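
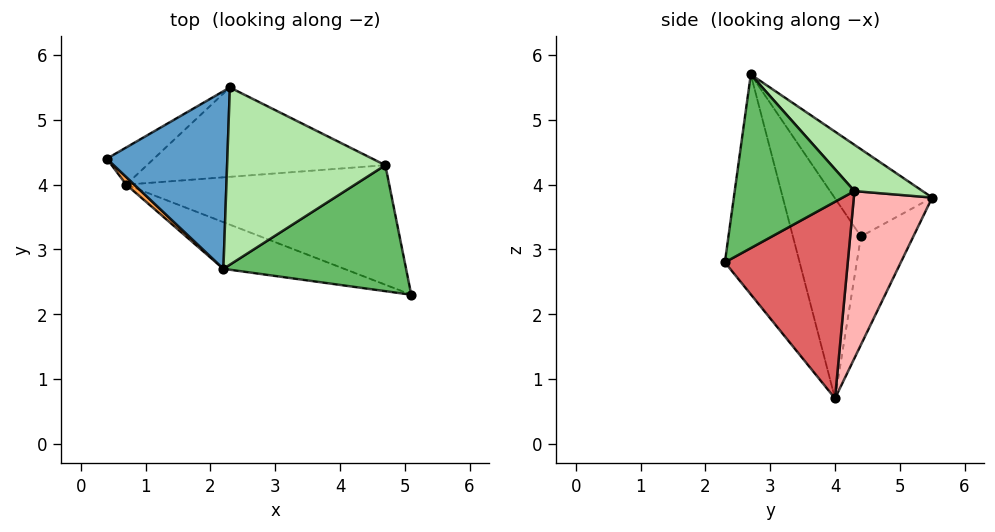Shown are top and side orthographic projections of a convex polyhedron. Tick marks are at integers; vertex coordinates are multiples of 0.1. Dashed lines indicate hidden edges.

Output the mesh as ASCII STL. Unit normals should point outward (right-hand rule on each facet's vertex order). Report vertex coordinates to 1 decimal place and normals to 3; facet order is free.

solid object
 facet normal -0.509 0.496 0.704
  outer loop
   vertex 2.2 2.7 5.7
   vertex 2.3 5.5 3.8
   vertex 0.4 4.4 3.2
  endloop
 endfacet
 facet normal -0.445 0.874 -0.193
  outer loop
   vertex 0.7 4.0 0.7
   vertex 0.4 4.4 3.2
   vertex 2.3 5.5 3.8
  endloop
 endfacet
 facet normal -0.707 -0.707 0.028
  outer loop
   vertex 0.7 4.0 0.7
   vertex 2.2 2.7 5.7
   vertex 0.4 4.4 3.2
  endloop
 endfacet
 facet normal -0.289 -0.944 -0.159
  outer loop
   vertex 0.7 4.0 0.7
   vertex 5.1 2.3 2.8
   vertex 2.2 2.7 5.7
  endloop
 endfacet
 facet normal 0.667 -0.252 0.701
  outer loop
   vertex 4.7 4.3 3.9
   vertex 2.2 2.7 5.7
   vertex 5.1 2.3 2.8
  endloop
 endfacet
 facet normal 0.236 0.540 0.808
  outer loop
   vertex 4.7 4.3 3.9
   vertex 2.3 5.5 3.8
   vertex 2.2 2.7 5.7
  endloop
 endfacet
 facet normal 0.522 0.489 -0.699
  outer loop
   vertex 4.7 4.3 3.9
   vertex 5.1 2.3 2.8
   vertex 0.7 4.0 0.7
  endloop
 endfacet
 facet normal 0.390 0.734 -0.556
  outer loop
   vertex 4.7 4.3 3.9
   vertex 0.7 4.0 0.7
   vertex 2.3 5.5 3.8
  endloop
 endfacet
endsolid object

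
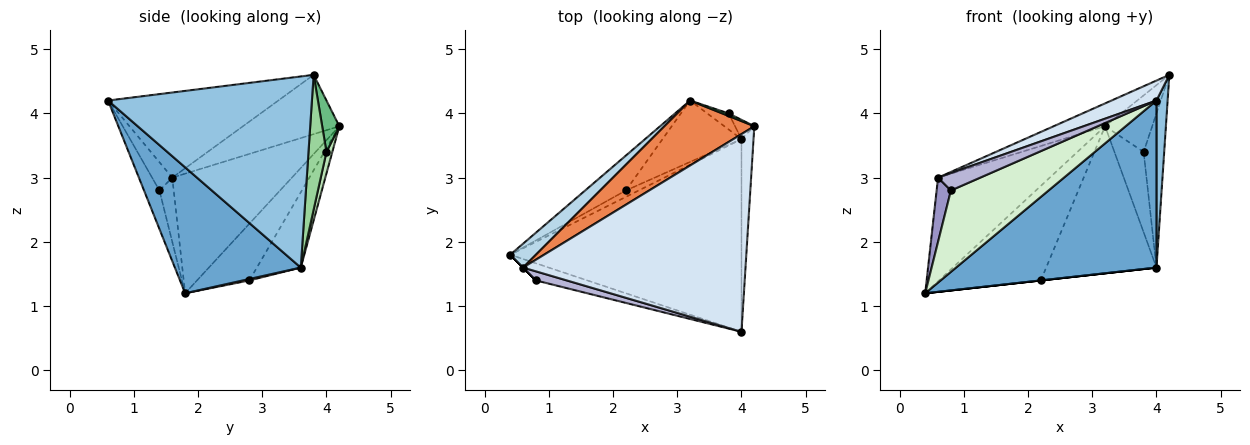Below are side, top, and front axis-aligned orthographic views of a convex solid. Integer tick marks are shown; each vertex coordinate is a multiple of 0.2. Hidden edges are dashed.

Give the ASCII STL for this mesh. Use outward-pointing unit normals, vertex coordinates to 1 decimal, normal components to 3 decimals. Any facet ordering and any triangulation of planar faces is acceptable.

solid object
 facet normal 0.380 -0.606 -0.699
  outer loop
   vertex 4.0 3.6 1.6
   vertex 4.0 0.6 4.2
   vertex 0.4 1.8 1.2
  endloop
 endfacet
 facet normal 0.997 -0.054 -0.063
  outer loop
   vertex 4.0 3.6 1.6
   vertex 4.2 3.8 4.6
   vertex 4.0 0.6 4.2
  endloop
 endfacet
 facet normal -0.722 0.674 0.155
  outer loop
   vertex 0.6 1.6 3.0
   vertex 3.2 4.2 3.8
   vertex 0.4 1.8 1.2
  endloop
 endfacet
 facet normal -0.356 -0.094 0.930
  outer loop
   vertex 0.6 1.6 3.0
   vertex 4.0 0.6 4.2
   vertex 4.2 3.8 4.6
  endloop
 endfacet
 facet normal -0.528 0.282 0.801
  outer loop
   vertex 0.6 1.6 3.0
   vertex 4.2 3.8 4.6
   vertex 3.2 4.2 3.8
  endloop
 endfacet
 facet normal -0.435 0.845 -0.312
  outer loop
   vertex 2.2 2.8 1.4
   vertex 0.4 1.8 1.2
   vertex 3.2 4.2 3.8
  endloop
 endfacet
 facet normal 0.110 0.000 -0.994
  outer loop
   vertex 2.2 2.8 1.4
   vertex 4.0 3.6 1.6
   vertex 0.4 1.8 1.2
  endloop
 endfacet
 facet normal -0.345 0.866 -0.362
  outer loop
   vertex 2.2 2.8 1.4
   vertex 3.2 4.2 3.8
   vertex 4.0 3.6 1.6
  endloop
 endfacet
 facet normal 0.341 0.939 0.043
  outer loop
   vertex 3.8 4.0 3.4
   vertex 3.2 4.2 3.8
   vertex 4.2 3.8 4.6
  endloop
 endfacet
 facet normal 0.656 0.749 -0.094
  outer loop
   vertex 3.8 4.0 3.4
   vertex 4.2 3.8 4.6
   vertex 4.0 3.6 1.6
  endloop
 endfacet
 facet normal 0.192 0.962 -0.192
  outer loop
   vertex 3.8 4.0 3.4
   vertex 4.0 3.6 1.6
   vertex 3.2 4.2 3.8
  endloop
 endfacet
 facet normal -0.153 -0.967 -0.204
  outer loop
   vertex 0.8 1.4 2.8
   vertex 0.4 1.8 1.2
   vertex 4.0 0.6 4.2
  endloop
 endfacet
 facet normal -0.707 -0.707 0.000
  outer loop
   vertex 0.8 1.4 2.8
   vertex 0.6 1.6 3.0
   vertex 0.4 1.8 1.2
  endloop
 endfacet
 facet normal -0.390 -0.816 0.426
  outer loop
   vertex 0.8 1.4 2.8
   vertex 4.0 0.6 4.2
   vertex 0.6 1.6 3.0
  endloop
 endfacet
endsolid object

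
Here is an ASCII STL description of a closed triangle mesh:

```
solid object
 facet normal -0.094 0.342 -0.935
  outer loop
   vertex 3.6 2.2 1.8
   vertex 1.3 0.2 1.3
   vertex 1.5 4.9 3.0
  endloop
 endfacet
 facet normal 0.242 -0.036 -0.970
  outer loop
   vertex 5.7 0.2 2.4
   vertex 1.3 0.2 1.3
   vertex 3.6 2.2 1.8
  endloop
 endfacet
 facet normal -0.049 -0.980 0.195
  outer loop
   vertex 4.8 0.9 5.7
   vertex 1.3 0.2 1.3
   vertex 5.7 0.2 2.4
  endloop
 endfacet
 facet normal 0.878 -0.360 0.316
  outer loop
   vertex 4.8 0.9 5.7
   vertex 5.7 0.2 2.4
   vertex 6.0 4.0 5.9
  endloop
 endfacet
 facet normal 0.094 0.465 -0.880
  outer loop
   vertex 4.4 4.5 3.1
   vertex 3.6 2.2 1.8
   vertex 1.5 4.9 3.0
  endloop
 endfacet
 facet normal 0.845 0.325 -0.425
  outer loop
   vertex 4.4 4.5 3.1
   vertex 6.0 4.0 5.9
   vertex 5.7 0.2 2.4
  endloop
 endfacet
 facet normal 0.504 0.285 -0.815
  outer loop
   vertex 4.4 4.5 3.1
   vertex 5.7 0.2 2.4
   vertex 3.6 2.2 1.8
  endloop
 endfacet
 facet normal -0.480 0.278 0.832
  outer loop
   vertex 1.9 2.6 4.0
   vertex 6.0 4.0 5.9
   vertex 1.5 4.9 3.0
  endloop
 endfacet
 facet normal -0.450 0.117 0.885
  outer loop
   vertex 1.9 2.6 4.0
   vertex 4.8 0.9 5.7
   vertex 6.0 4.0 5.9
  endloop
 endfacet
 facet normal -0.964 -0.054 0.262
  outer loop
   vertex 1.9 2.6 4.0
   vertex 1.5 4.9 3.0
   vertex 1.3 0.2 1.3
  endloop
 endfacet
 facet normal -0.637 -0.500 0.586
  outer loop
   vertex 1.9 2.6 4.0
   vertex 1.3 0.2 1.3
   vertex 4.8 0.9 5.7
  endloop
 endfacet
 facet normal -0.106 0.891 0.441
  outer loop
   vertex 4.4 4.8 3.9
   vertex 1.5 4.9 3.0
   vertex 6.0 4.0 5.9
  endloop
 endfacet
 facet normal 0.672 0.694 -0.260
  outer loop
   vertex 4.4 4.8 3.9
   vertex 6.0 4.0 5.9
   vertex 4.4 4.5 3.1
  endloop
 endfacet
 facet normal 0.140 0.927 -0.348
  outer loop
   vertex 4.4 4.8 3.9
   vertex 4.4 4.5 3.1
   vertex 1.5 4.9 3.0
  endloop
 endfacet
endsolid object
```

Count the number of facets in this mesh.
14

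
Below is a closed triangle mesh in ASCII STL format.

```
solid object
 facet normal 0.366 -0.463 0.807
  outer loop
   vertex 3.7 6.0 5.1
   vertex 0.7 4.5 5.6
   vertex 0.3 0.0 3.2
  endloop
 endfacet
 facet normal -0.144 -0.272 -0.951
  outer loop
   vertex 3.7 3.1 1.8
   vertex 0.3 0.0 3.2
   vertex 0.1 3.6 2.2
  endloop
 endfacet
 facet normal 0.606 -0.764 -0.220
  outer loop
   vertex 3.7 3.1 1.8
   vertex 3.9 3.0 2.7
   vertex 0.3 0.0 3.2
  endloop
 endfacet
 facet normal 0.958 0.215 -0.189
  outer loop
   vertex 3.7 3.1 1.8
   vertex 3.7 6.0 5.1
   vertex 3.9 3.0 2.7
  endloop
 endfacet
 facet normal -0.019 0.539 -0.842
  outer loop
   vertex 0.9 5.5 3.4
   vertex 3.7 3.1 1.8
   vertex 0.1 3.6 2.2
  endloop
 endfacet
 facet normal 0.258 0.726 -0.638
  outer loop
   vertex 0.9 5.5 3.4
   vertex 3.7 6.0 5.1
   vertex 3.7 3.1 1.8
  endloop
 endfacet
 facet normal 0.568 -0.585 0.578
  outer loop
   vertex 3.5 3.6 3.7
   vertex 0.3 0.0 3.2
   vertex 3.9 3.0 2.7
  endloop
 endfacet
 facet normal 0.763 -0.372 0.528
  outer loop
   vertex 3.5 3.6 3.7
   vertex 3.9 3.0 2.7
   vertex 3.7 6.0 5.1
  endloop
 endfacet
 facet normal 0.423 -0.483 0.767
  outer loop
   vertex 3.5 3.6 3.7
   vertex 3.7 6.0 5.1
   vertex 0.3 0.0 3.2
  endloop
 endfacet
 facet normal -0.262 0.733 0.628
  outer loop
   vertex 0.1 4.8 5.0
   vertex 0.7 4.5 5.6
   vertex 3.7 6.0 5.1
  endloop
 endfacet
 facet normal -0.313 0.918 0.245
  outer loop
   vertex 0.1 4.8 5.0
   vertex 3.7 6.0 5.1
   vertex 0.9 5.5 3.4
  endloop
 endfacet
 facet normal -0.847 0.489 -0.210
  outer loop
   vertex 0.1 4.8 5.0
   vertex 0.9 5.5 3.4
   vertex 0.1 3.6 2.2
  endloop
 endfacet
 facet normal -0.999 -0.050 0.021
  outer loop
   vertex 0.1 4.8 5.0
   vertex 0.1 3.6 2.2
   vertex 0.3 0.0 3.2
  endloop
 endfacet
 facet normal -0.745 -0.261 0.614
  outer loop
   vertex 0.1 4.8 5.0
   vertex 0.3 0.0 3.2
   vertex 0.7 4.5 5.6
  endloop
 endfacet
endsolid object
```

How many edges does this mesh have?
21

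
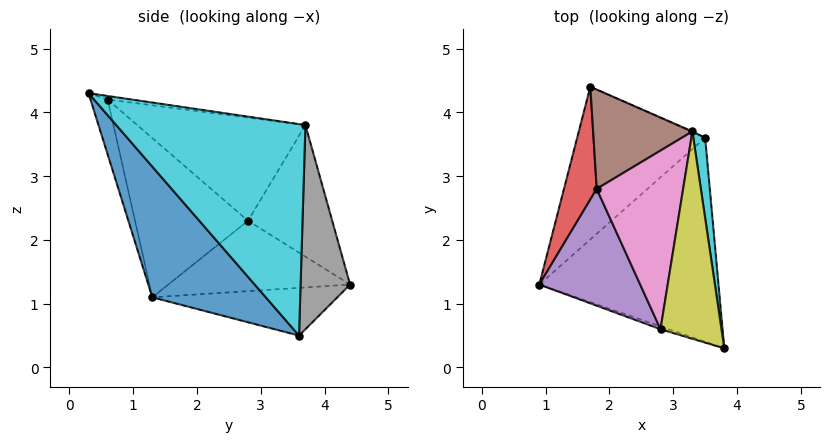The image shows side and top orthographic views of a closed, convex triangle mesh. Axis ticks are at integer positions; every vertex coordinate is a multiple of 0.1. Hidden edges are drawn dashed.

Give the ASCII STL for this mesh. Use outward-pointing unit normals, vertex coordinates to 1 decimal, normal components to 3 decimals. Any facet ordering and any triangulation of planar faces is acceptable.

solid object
 facet normal 0.443 -0.659 -0.608
  outer loop
   vertex 3.5 3.6 0.5
   vertex 3.8 0.3 4.3
   vertex 0.9 1.3 1.1
  endloop
 endfacet
 facet normal -0.346 0.149 -0.926
  outer loop
   vertex 3.5 3.6 0.5
   vertex 0.9 1.3 1.1
   vertex 1.7 4.4 1.3
  endloop
 endfacet
 facet normal -0.283 -0.958 -0.043
  outer loop
   vertex 2.8 0.6 4.2
   vertex 0.9 1.3 1.1
   vertex 3.8 0.3 4.3
  endloop
 endfacet
 facet normal -0.888 0.203 0.413
  outer loop
   vertex 1.8 2.8 2.3
   vertex 1.7 4.4 1.3
   vertex 0.9 1.3 1.1
  endloop
 endfacet
 facet normal -0.842 0.078 0.534
  outer loop
   vertex 1.8 2.8 2.3
   vertex 0.9 1.3 1.1
   vertex 2.8 0.6 4.2
  endloop
 endfacet
 facet normal -0.759 0.310 0.573
  outer loop
   vertex 3.3 3.7 3.8
   vertex 1.7 4.4 1.3
   vertex 1.8 2.8 2.3
  endloop
 endfacet
 facet normal -0.751 0.202 0.629
  outer loop
   vertex 3.3 3.7 3.8
   vertex 1.8 2.8 2.3
   vertex 2.8 0.6 4.2
  endloop
 endfacet
 facet normal 0.405 0.914 -0.003
  outer loop
   vertex 3.3 3.7 3.8
   vertex 3.5 3.6 0.5
   vertex 1.7 4.4 1.3
  endloop
 endfacet
 facet normal -0.058 0.137 0.989
  outer loop
   vertex 3.3 3.7 3.8
   vertex 2.8 0.6 4.2
   vertex 3.8 0.3 4.3
  endloop
 endfacet
 facet normal 0.987 0.153 0.055
  outer loop
   vertex 3.3 3.7 3.8
   vertex 3.8 0.3 4.3
   vertex 3.5 3.6 0.5
  endloop
 endfacet
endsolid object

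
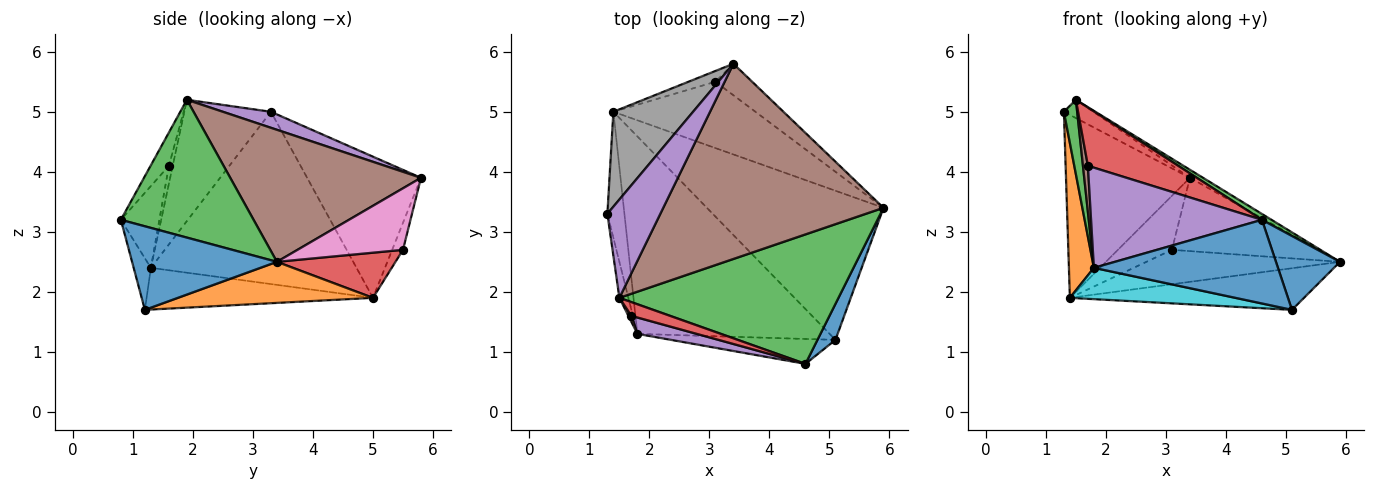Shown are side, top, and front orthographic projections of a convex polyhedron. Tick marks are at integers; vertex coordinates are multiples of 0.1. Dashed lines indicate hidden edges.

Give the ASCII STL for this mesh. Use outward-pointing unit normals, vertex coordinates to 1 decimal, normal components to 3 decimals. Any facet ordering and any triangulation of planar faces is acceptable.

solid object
 facet normal 0.897 -0.397 0.193
  outer loop
   vertex 5.1 1.2 1.7
   vertex 5.9 3.4 2.5
   vertex 4.6 0.8 3.2
  endloop
 endfacet
 facet normal 0.219 0.262 -0.940
  outer loop
   vertex 1.4 5.0 1.9
   vertex 5.9 3.4 2.5
   vertex 5.1 1.2 1.7
  endloop
 endfacet
 facet normal 0.532 -0.038 0.846
  outer loop
   vertex 1.5 1.9 5.2
   vertex 4.6 0.8 3.2
   vertex 5.9 3.4 2.5
  endloop
 endfacet
 facet normal 0.272 0.443 -0.854
  outer loop
   vertex 3.1 5.5 2.7
   vertex 5.9 3.4 2.5
   vertex 1.4 5.0 1.9
  endloop
 endfacet
 facet normal 0.285 0.175 0.942
  outer loop
   vertex 3.4 5.8 3.9
   vertex 1.3 3.3 5.0
   vertex 1.5 1.9 5.2
  endloop
 endfacet
 facet normal 0.514 0.035 0.857
  outer loop
   vertex 3.4 5.8 3.9
   vertex 1.5 1.9 5.2
   vertex 5.9 3.4 2.5
  endloop
 endfacet
 facet normal 0.551 0.766 -0.329
  outer loop
   vertex 3.4 5.8 3.9
   vertex 5.9 3.4 2.5
   vertex 3.1 5.5 2.7
  endloop
 endfacet
 facet normal -0.632 0.688 0.357
  outer loop
   vertex 3.4 5.8 3.9
   vertex 1.4 5.0 1.9
   vertex 1.3 3.3 5.0
  endloop
 endfacet
 facet normal -0.192 0.962 -0.192
  outer loop
   vertex 3.4 5.8 3.9
   vertex 3.1 5.5 2.7
   vertex 1.4 5.0 1.9
  endloop
 endfacet
 facet normal -0.209 -0.153 -0.966
  outer loop
   vertex 1.8 1.3 2.4
   vertex 1.4 5.0 1.9
   vertex 5.1 1.2 1.7
  endloop
 endfacet
 facet normal -0.089 -0.955 -0.284
  outer loop
   vertex 1.8 1.3 2.4
   vertex 5.1 1.2 1.7
   vertex 4.6 0.8 3.2
  endloop
 endfacet
 facet normal -0.988 -0.120 -0.098
  outer loop
   vertex 1.8 1.3 2.4
   vertex 1.3 3.3 5.0
   vertex 1.4 5.0 1.9
  endloop
 endfacet
 facet normal -0.986 -0.151 -0.073
  outer loop
   vertex 1.8 1.3 2.4
   vertex 1.5 1.9 5.2
   vertex 1.3 3.3 5.0
  endloop
 endfacet
 facet normal -0.194 -0.955 0.225
  outer loop
   vertex 1.7 1.6 4.1
   vertex 4.6 0.8 3.2
   vertex 1.5 1.9 5.2
  endloop
 endfacet
 facet normal -0.217 -0.963 0.157
  outer loop
   vertex 1.7 1.6 4.1
   vertex 1.8 1.3 2.4
   vertex 4.6 0.8 3.2
  endloop
 endfacet
 facet normal -0.613 -0.783 0.102
  outer loop
   vertex 1.7 1.6 4.1
   vertex 1.5 1.9 5.2
   vertex 1.8 1.3 2.4
  endloop
 endfacet
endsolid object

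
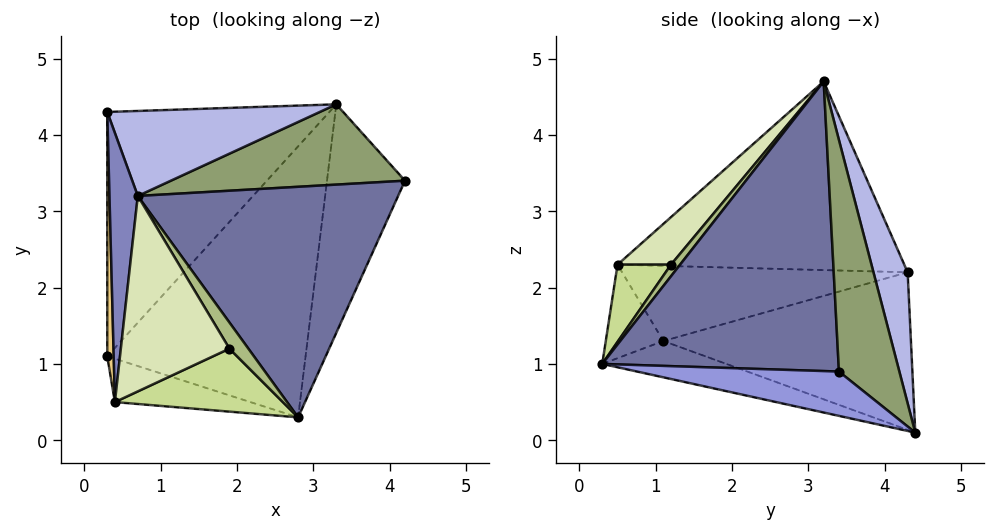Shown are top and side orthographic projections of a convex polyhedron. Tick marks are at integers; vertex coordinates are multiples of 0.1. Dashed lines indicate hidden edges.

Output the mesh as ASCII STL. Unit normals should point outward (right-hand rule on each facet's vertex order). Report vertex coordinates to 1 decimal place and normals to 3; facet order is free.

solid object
 facet normal 0.710 -0.300 0.638
  outer loop
   vertex 0.7 3.2 4.7
   vertex 2.8 0.3 1.0
   vertex 4.2 3.4 0.9
  endloop
 endfacet
 facet normal -0.989 -0.022 0.148
  outer loop
   vertex 0.4 0.5 2.3
   vertex 0.7 3.2 4.7
   vertex 0.3 4.3 2.2
  endloop
 endfacet
 facet normal 0.479 -0.244 -0.843
  outer loop
   vertex 3.3 4.4 0.1
   vertex 4.2 3.4 0.9
   vertex 2.8 0.3 1.0
  endloop
 endfacet
 facet normal 0.223 0.905 0.362
  outer loop
   vertex 3.3 4.4 0.1
   vertex 0.3 4.3 2.2
   vertex 0.7 3.2 4.7
  endloop
 endfacet
 facet normal 0.450 0.769 0.455
  outer loop
   vertex 3.3 4.4 0.1
   vertex 0.7 3.2 4.7
   vertex 4.2 3.4 0.9
  endloop
 endfacet
 facet normal 0.425 -0.580 0.695
  outer loop
   vertex 1.9 1.2 2.3
   vertex 2.8 0.3 1.0
   vertex 0.7 3.2 4.7
  endloop
 endfacet
 facet normal 0.311 -0.667 0.677
  outer loop
   vertex 1.9 1.2 2.3
   vertex 0.4 0.5 2.3
   vertex 2.8 0.3 1.0
  endloop
 endfacet
 facet normal 0.304 -0.652 0.695
  outer loop
   vertex 1.9 1.2 2.3
   vertex 0.7 3.2 4.7
   vertex 0.4 0.5 2.3
  endloop
 endfacet
 facet normal -0.320 -0.826 -0.464
  outer loop
   vertex 0.3 1.1 1.3
   vertex 2.8 0.3 1.0
   vertex 0.4 0.5 2.3
  endloop
 endfacet
 facet normal -0.177 -0.190 -0.966
  outer loop
   vertex 0.3 1.1 1.3
   vertex 3.3 4.4 0.1
   vertex 2.8 0.3 1.0
  endloop
 endfacet
 facet normal -0.996 -0.024 0.085
  outer loop
   vertex 0.3 1.1 1.3
   vertex 0.4 0.5 2.3
   vertex 0.3 4.3 2.2
  endloop
 endfacet
 facet normal -0.564 0.224 -0.795
  outer loop
   vertex 0.3 1.1 1.3
   vertex 0.3 4.3 2.2
   vertex 3.3 4.4 0.1
  endloop
 endfacet
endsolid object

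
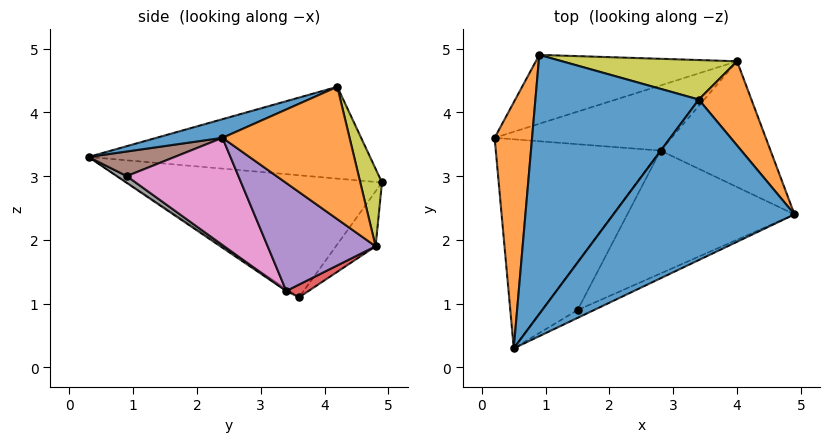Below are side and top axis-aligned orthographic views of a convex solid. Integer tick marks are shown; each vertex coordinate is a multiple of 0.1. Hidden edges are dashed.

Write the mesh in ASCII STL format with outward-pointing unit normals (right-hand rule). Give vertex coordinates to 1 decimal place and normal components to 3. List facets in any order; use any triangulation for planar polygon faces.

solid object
 facet normal 0.096 -0.336 0.937
  outer loop
   vertex 3.4 4.2 4.4
   vertex 0.5 0.3 3.3
   vertex 4.9 2.4 3.6
  endloop
 endfacet
 facet normal 0.793 0.521 0.315
  outer loop
   vertex 4.0 4.8 1.9
   vertex 3.4 4.2 4.4
   vertex 4.9 2.4 3.6
  endloop
 endfacet
 facet normal -0.011 -0.555 -0.832
  outer loop
   vertex 2.8 3.4 1.2
   vertex 0.5 0.3 3.3
   vertex 0.2 3.6 1.1
  endloop
 endfacet
 facet normal 0.066 0.400 -0.914
  outer loop
   vertex 2.8 3.4 1.2
   vertex 0.2 3.6 1.1
   vertex 4.0 4.8 1.9
  endloop
 endfacet
 facet normal 0.680 -0.236 -0.694
  outer loop
   vertex 2.8 3.4 1.2
   vertex 4.0 4.8 1.9
   vertex 4.9 2.4 3.6
  endloop
 endfacet
 facet normal 0.429 -0.857 -0.286
  outer loop
   vertex 1.5 0.9 3.0
   vertex 4.9 2.4 3.6
   vertex 0.5 0.3 3.3
  endloop
 endfacet
 facet normal 0.404 -0.663 -0.630
  outer loop
   vertex 1.5 0.9 3.0
   vertex 2.8 3.4 1.2
   vertex 4.9 2.4 3.6
  endloop
 endfacet
 facet normal 0.147 -0.627 -0.765
  outer loop
   vertex 1.5 0.9 3.0
   vertex 0.5 0.3 3.3
   vertex 2.8 3.4 1.2
  endloop
 endfacet
 facet normal 0.114 0.959 0.258
  outer loop
   vertex 0.9 4.9 2.9
   vertex 3.4 4.2 4.4
   vertex 4.0 4.8 1.9
  endloop
 endfacet
 facet normal -0.148 0.828 -0.541
  outer loop
   vertex 0.9 4.9 2.9
   vertex 4.0 4.8 1.9
   vertex 0.2 3.6 1.1
  endloop
 endfacet
 facet normal -0.487 0.118 0.866
  outer loop
   vertex 0.9 4.9 2.9
   vertex 0.5 0.3 3.3
   vertex 3.4 4.2 4.4
  endloop
 endfacet
 facet normal -0.950 0.108 0.292
  outer loop
   vertex 0.9 4.9 2.9
   vertex 0.2 3.6 1.1
   vertex 0.5 0.3 3.3
  endloop
 endfacet
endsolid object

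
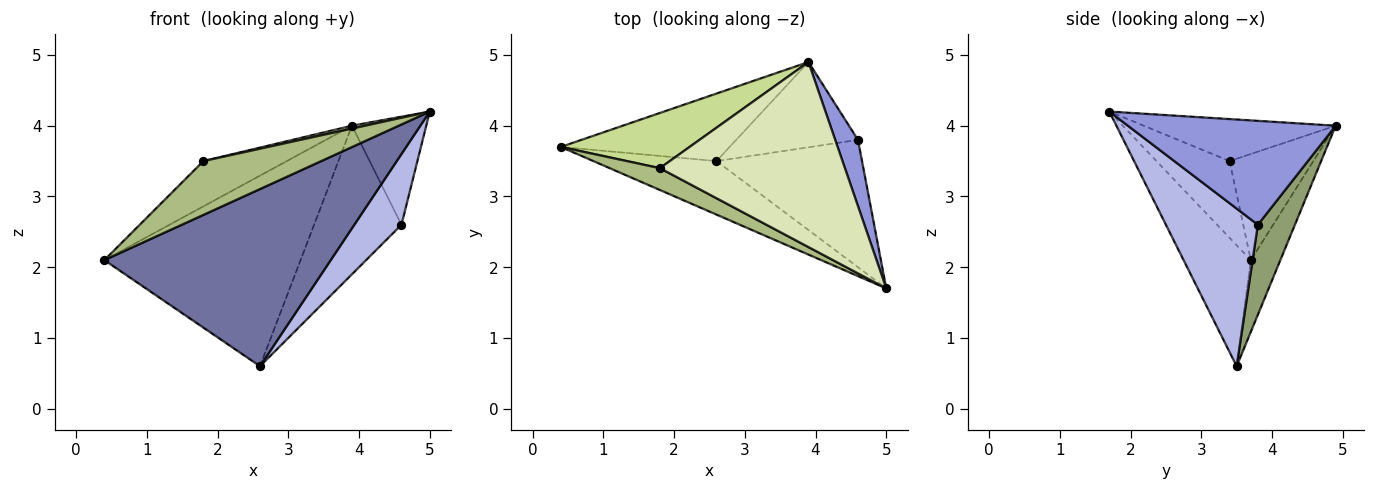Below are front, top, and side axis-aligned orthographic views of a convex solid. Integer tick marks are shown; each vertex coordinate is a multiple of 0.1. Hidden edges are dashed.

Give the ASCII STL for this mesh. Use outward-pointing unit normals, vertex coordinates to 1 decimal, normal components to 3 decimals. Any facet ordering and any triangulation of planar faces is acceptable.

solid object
 facet normal -0.273 -0.921 -0.278
  outer loop
   vertex 2.6 3.5 0.6
   vertex 5.0 1.7 4.2
   vertex 0.4 3.7 2.1
  endloop
 endfacet
 facet normal -0.141 0.933 -0.331
  outer loop
   vertex 2.6 3.5 0.6
   vertex 0.4 3.7 2.1
   vertex 3.9 4.9 4.0
  endloop
 endfacet
 facet normal 0.922 0.330 0.202
  outer loop
   vertex 4.6 3.8 2.6
   vertex 3.9 4.9 4.0
   vertex 5.0 1.7 4.2
  endloop
 endfacet
 facet normal 0.688 -0.353 -0.635
  outer loop
   vertex 4.6 3.8 2.6
   vertex 5.0 1.7 4.2
   vertex 2.6 3.5 0.6
  endloop
 endfacet
 facet normal 0.345 0.814 -0.467
  outer loop
   vertex 4.6 3.8 2.6
   vertex 2.6 3.5 0.6
   vertex 3.9 4.9 4.0
  endloop
 endfacet
 facet normal -0.498 -0.803 0.326
  outer loop
   vertex 1.8 3.4 3.5
   vertex 0.4 3.7 2.1
   vertex 5.0 1.7 4.2
  endloop
 endfacet
 facet normal -0.537 0.535 0.652
  outer loop
   vertex 1.8 3.4 3.5
   vertex 3.9 4.9 4.0
   vertex 0.4 3.7 2.1
  endloop
 endfacet
 facet normal -0.221 -0.015 0.975
  outer loop
   vertex 1.8 3.4 3.5
   vertex 5.0 1.7 4.2
   vertex 3.9 4.9 4.0
  endloop
 endfacet
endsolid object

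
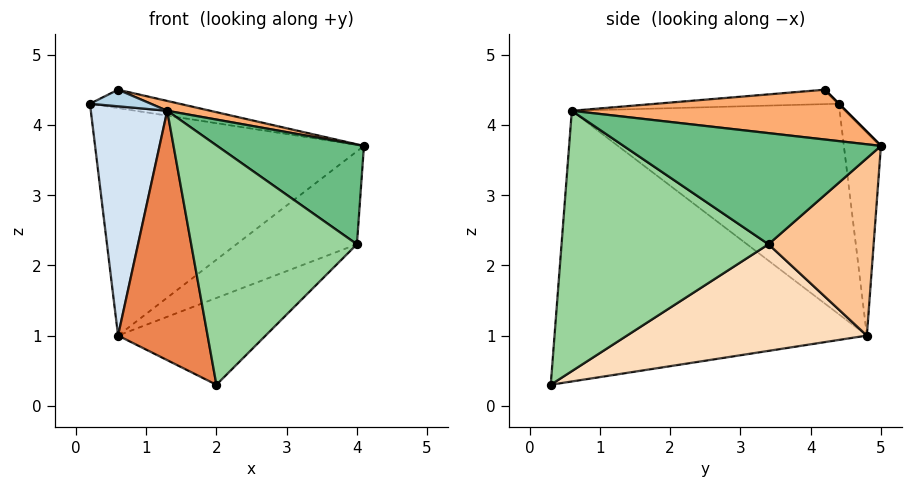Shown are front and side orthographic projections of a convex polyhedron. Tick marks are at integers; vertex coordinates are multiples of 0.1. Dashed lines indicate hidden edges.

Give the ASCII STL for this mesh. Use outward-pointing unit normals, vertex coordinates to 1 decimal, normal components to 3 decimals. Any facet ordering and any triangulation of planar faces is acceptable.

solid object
 facet normal 0.000 0.707 0.707
  outer loop
   vertex 0.6 4.2 4.5
   vertex 4.1 5.0 3.7
   vertex 0.2 4.4 4.3
  endloop
 endfacet
 facet normal -0.136 0.985 0.103
  outer loop
   vertex 0.6 4.8 1.0
   vertex 0.2 4.4 4.3
   vertex 4.1 5.0 3.7
  endloop
 endfacet
 facet normal -0.507 -0.169 0.845
  outer loop
   vertex 1.3 0.6 4.2
   vertex 0.6 4.2 4.5
   vertex 0.2 4.4 4.3
  endloop
 endfacet
 facet normal -0.951 -0.271 -0.148
  outer loop
   vertex 1.3 0.6 4.2
   vertex 0.2 4.4 4.3
   vertex 0.6 4.8 1.0
  endloop
 endfacet
 facet normal -0.950 -0.272 -0.150
  outer loop
   vertex 1.3 0.6 4.2
   vertex 0.6 4.8 1.0
   vertex 2.0 0.3 0.3
  endloop
 endfacet
 facet normal 0.231 -0.036 0.972
  outer loop
   vertex 1.3 0.6 4.2
   vertex 4.1 5.0 3.7
   vertex 0.6 4.2 4.5
  endloop
 endfacet
 facet normal 0.487 0.558 -0.672
  outer loop
   vertex 4.0 3.4 2.3
   vertex 0.6 4.8 1.0
   vertex 4.1 5.0 3.7
  endloop
 endfacet
 facet normal 0.439 0.270 -0.857
  outer loop
   vertex 4.0 3.4 2.3
   vertex 2.0 0.3 0.3
   vertex 0.6 4.8 1.0
  endloop
 endfacet
 facet normal 0.776 -0.442 0.450
  outer loop
   vertex 4.0 3.4 2.3
   vertex 4.1 5.0 3.7
   vertex 1.3 0.6 4.2
  endloop
 endfacet
 facet normal 0.767 -0.614 0.185
  outer loop
   vertex 4.0 3.4 2.3
   vertex 1.3 0.6 4.2
   vertex 2.0 0.3 0.3
  endloop
 endfacet
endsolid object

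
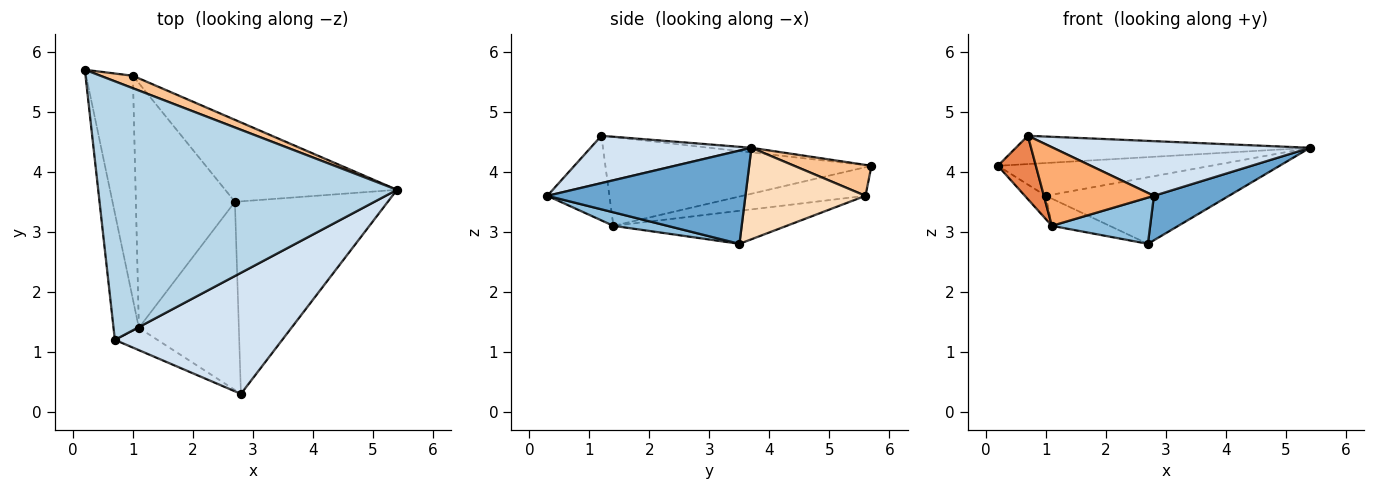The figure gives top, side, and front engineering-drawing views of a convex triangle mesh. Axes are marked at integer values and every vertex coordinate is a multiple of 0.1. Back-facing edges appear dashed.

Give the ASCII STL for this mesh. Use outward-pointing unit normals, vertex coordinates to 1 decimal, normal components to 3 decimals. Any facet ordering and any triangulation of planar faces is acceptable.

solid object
 facet normal 0.511 -0.193 -0.838
  outer loop
   vertex 2.7 3.5 2.8
   vertex 5.4 3.7 4.4
   vertex 2.8 0.3 3.6
  endloop
 endfacet
 facet normal 0.130 -0.237 -0.963
  outer loop
   vertex 1.1 1.4 3.1
   vertex 2.7 3.5 2.8
   vertex 2.8 0.3 3.6
  endloop
 endfacet
 facet normal -0.016 0.109 0.994
  outer loop
   vertex 0.7 1.2 4.6
   vertex 5.4 3.7 4.4
   vertex 0.2 5.7 4.1
  endloop
 endfacet
 facet normal 0.250 -0.398 0.883
  outer loop
   vertex 0.7 1.2 4.6
   vertex 2.8 0.3 3.6
   vertex 5.4 3.7 4.4
  endloop
 endfacet
 facet normal -0.953 -0.136 -0.272
  outer loop
   vertex 0.7 1.2 4.6
   vertex 0.2 5.7 4.1
   vertex 1.1 1.4 3.1
  endloop
 endfacet
 facet normal -0.477 -0.846 -0.240
  outer loop
   vertex 0.7 1.2 4.6
   vertex 1.1 1.4 3.1
   vertex 2.8 0.3 3.6
  endloop
 endfacet
 facet normal 0.321 0.885 0.337
  outer loop
   vertex 1.0 5.6 3.6
   vertex 0.2 5.7 4.1
   vertex 5.4 3.7 4.4
  endloop
 endfacet
 facet normal 0.382 0.583 -0.717
  outer loop
   vertex 1.0 5.6 3.6
   vertex 5.4 3.7 4.4
   vertex 2.7 3.5 2.8
  endloop
 endfacet
 facet normal -0.520 0.089 -0.850
  outer loop
   vertex 1.0 5.6 3.6
   vertex 1.1 1.4 3.1
   vertex 0.2 5.7 4.1
  endloop
 endfacet
 facet normal -0.314 0.105 -0.943
  outer loop
   vertex 1.0 5.6 3.6
   vertex 2.7 3.5 2.8
   vertex 1.1 1.4 3.1
  endloop
 endfacet
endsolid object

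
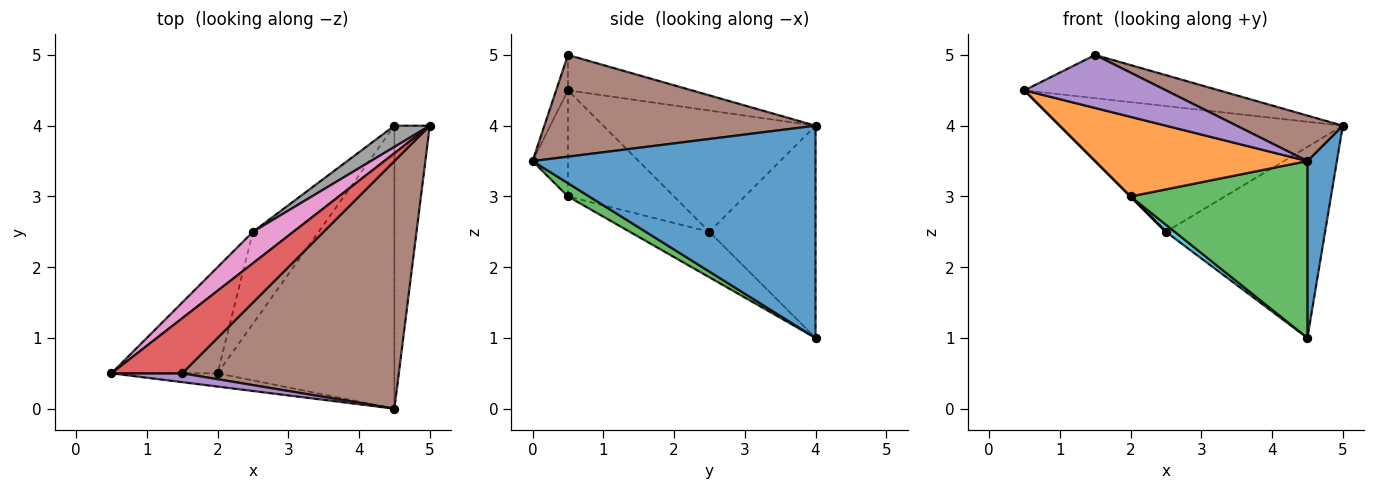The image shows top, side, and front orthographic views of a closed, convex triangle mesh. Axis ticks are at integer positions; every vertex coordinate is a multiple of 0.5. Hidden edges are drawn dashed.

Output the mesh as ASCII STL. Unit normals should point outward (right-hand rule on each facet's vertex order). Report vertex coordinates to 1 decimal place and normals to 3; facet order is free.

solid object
 facet normal 0.981 -0.102 -0.164
  outer loop
   vertex 4.5 4.0 1.0
   vertex 5.0 4.0 4.0
   vertex 4.5 0.0 3.5
  endloop
 endfacet
 facet normal -0.162 -0.973 -0.162
  outer loop
   vertex 2.0 0.5 3.0
   vertex 4.5 0.0 3.5
   vertex 0.5 0.5 4.5
  endloop
 endfacet
 facet normal 0.063 -0.529 -0.846
  outer loop
   vertex 2.0 0.5 3.0
   vertex 4.5 4.0 1.0
   vertex 4.5 0.0 3.5
  endloop
 endfacet
 facet normal -0.366 0.575 0.732
  outer loop
   vertex 1.5 0.5 5.0
   vertex 5.0 4.0 4.0
   vertex 0.5 0.5 4.5
  endloop
 endfacet
 facet normal -0.082 -0.983 0.164
  outer loop
   vertex 1.5 0.5 5.0
   vertex 0.5 0.5 4.5
   vertex 4.5 0.0 3.5
  endloop
 endfacet
 facet normal 0.419 -0.164 0.893
  outer loop
   vertex 1.5 0.5 5.0
   vertex 4.5 0.0 3.5
   vertex 5.0 4.0 4.0
  endloop
 endfacet
 facet normal -0.588 0.784 0.196
  outer loop
   vertex 2.5 2.5 2.5
   vertex 0.5 0.5 4.5
   vertex 5.0 4.0 4.0
  endloop
 endfacet
 facet normal -0.552 0.829 0.092
  outer loop
   vertex 2.5 2.5 2.5
   vertex 5.0 4.0 4.0
   vertex 4.5 4.0 1.0
  endloop
 endfacet
 facet normal -0.707 0.000 -0.707
  outer loop
   vertex 2.5 2.5 2.5
   vertex 2.0 0.5 3.0
   vertex 0.5 0.5 4.5
  endloop
 endfacet
 facet normal -0.568 -0.063 -0.821
  outer loop
   vertex 2.5 2.5 2.5
   vertex 4.5 4.0 1.0
   vertex 2.0 0.5 3.0
  endloop
 endfacet
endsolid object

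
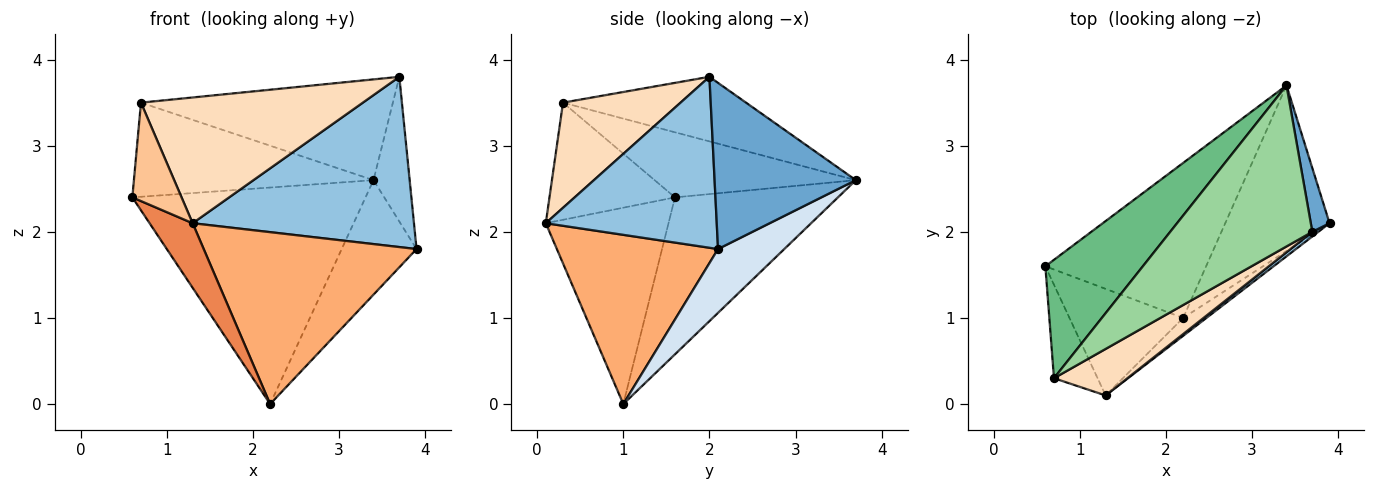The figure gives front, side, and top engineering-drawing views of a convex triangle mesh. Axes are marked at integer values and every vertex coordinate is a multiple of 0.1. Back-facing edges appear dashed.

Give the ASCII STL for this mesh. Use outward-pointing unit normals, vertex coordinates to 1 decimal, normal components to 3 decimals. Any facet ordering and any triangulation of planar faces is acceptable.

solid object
 facet normal 0.963 0.247 0.109
  outer loop
   vertex 3.7 2.0 3.8
   vertex 3.9 2.1 1.8
   vertex 3.4 3.7 2.6
  endloop
 endfacet
 facet normal 0.611 -0.791 0.022
  outer loop
   vertex 1.3 0.1 2.1
   vertex 3.9 2.1 1.8
   vertex 3.7 2.0 3.8
  endloop
 endfacet
 facet normal -0.494 0.707 -0.506
  outer loop
   vertex 2.2 1.0 0.0
   vertex 0.6 1.6 2.4
   vertex 3.4 3.7 2.6
  endloop
 endfacet
 facet normal 0.449 0.508 -0.735
  outer loop
   vertex 2.2 1.0 0.0
   vertex 3.4 3.7 2.6
   vertex 3.9 2.1 1.8
  endloop
 endfacet
 facet normal -0.828 -0.291 -0.479
  outer loop
   vertex 2.2 1.0 0.0
   vertex 1.3 0.1 2.1
   vertex 0.6 1.6 2.4
  endloop
 endfacet
 facet normal 0.602 -0.794 -0.083
  outer loop
   vertex 2.2 1.0 0.0
   vertex 3.9 2.1 1.8
   vertex 1.3 0.1 2.1
  endloop
 endfacet
 facet normal -0.880 -0.345 -0.328
  outer loop
   vertex 0.7 0.3 3.5
   vertex 0.6 1.6 2.4
   vertex 1.3 0.1 2.1
  endloop
 endfacet
 facet normal 0.445 -0.840 0.311
  outer loop
   vertex 0.7 0.3 3.5
   vertex 1.3 0.1 2.1
   vertex 3.7 2.0 3.8
  endloop
 endfacet
 facet normal -0.463 0.551 0.694
  outer loop
   vertex 0.7 0.3 3.5
   vertex 3.4 3.7 2.6
   vertex 0.6 1.6 2.4
  endloop
 endfacet
 facet normal -0.360 0.495 0.791
  outer loop
   vertex 0.7 0.3 3.5
   vertex 3.7 2.0 3.8
   vertex 3.4 3.7 2.6
  endloop
 endfacet
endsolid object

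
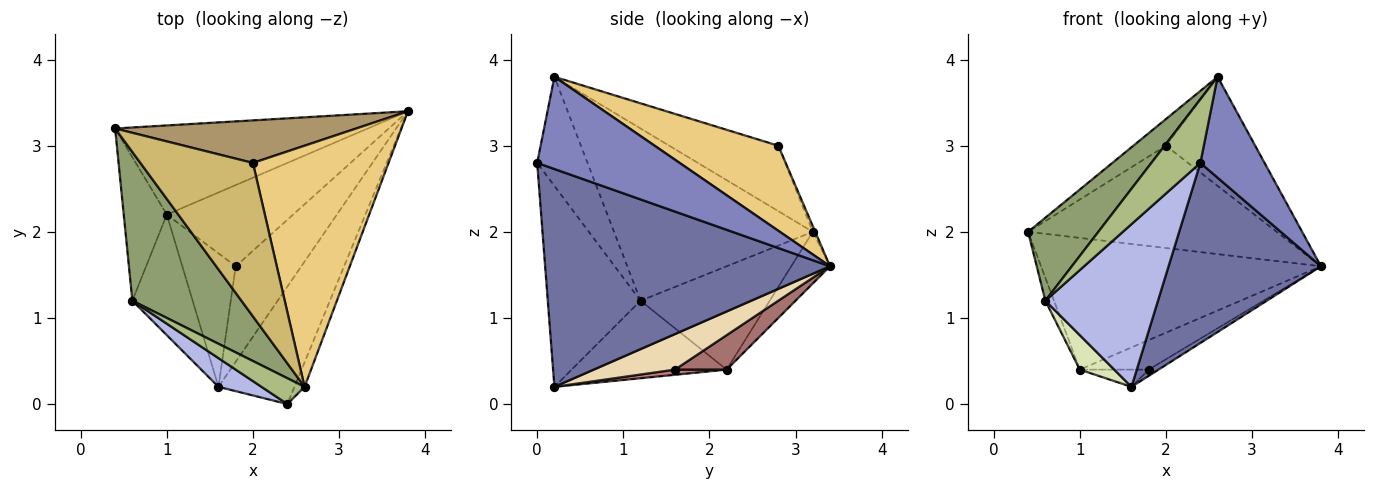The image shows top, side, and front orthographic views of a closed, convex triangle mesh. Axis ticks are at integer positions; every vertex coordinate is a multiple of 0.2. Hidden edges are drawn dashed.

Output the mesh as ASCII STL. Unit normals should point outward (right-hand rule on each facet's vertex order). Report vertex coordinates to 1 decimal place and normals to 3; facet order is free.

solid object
 facet normal 0.843 -0.451 -0.294
  outer loop
   vertex 1.6 0.2 0.2
   vertex 3.8 3.4 1.6
   vertex 2.4 0.0 2.8
  endloop
 endfacet
 facet normal 0.907 -0.409 -0.100
  outer loop
   vertex 2.6 0.2 3.8
   vertex 2.4 0.0 2.8
   vertex 3.8 3.4 1.6
  endloop
 endfacet
 facet normal -0.114 0.823 -0.557
  outer loop
   vertex 1.0 2.2 0.4
   vertex 0.4 3.2 2.0
   vertex 3.8 3.4 1.6
  endloop
 endfacet
 facet normal -0.630 -0.765 0.135
  outer loop
   vertex 0.6 1.2 1.2
   vertex 1.6 0.2 0.2
   vertex 2.4 0.0 2.8
  endloop
 endfacet
 facet normal -0.810 -0.286 0.513
  outer loop
   vertex 0.6 1.2 1.2
   vertex 2.6 0.2 3.8
   vertex 0.4 3.2 2.0
  endloop
 endfacet
 facet normal -0.689 -0.671 0.272
  outer loop
   vertex 0.6 1.2 1.2
   vertex 2.4 0.0 2.8
   vertex 2.6 0.2 3.8
  endloop
 endfacet
 facet normal -0.921 0.061 -0.384
  outer loop
   vertex 0.6 1.2 1.2
   vertex 0.4 3.2 2.0
   vertex 1.0 2.2 0.4
  endloop
 endfacet
 facet normal -0.777 -0.173 -0.605
  outer loop
   vertex 0.6 1.2 1.2
   vertex 1.0 2.2 0.4
   vertex 1.6 0.2 0.2
  endloop
 endfacet
 facet normal -0.009 0.923 0.384
  outer loop
   vertex 2.0 2.8 3.0
   vertex 3.8 3.4 1.6
   vertex 0.4 3.2 2.0
  endloop
 endfacet
 facet normal -0.497 0.148 0.855
  outer loop
   vertex 2.0 2.8 3.0
   vertex 0.4 3.2 2.0
   vertex 2.6 0.2 3.8
  endloop
 endfacet
 facet normal 0.496 0.358 0.791
  outer loop
   vertex 2.0 2.8 3.0
   vertex 2.6 0.2 3.8
   vertex 3.8 3.4 1.6
  endloop
 endfacet
 facet normal 0.475 0.058 -0.878
  outer loop
   vertex 1.8 1.6 0.4
   vertex 3.8 3.4 1.6
   vertex 1.6 0.2 0.2
  endloop
 endfacet
 facet normal 0.248 0.331 -0.910
  outer loop
   vertex 1.8 1.6 0.4
   vertex 1.0 2.2 0.4
   vertex 3.8 3.4 1.6
  endloop
 endfacet
 facet normal 0.096 0.127 -0.987
  outer loop
   vertex 1.8 1.6 0.4
   vertex 1.6 0.2 0.2
   vertex 1.0 2.2 0.4
  endloop
 endfacet
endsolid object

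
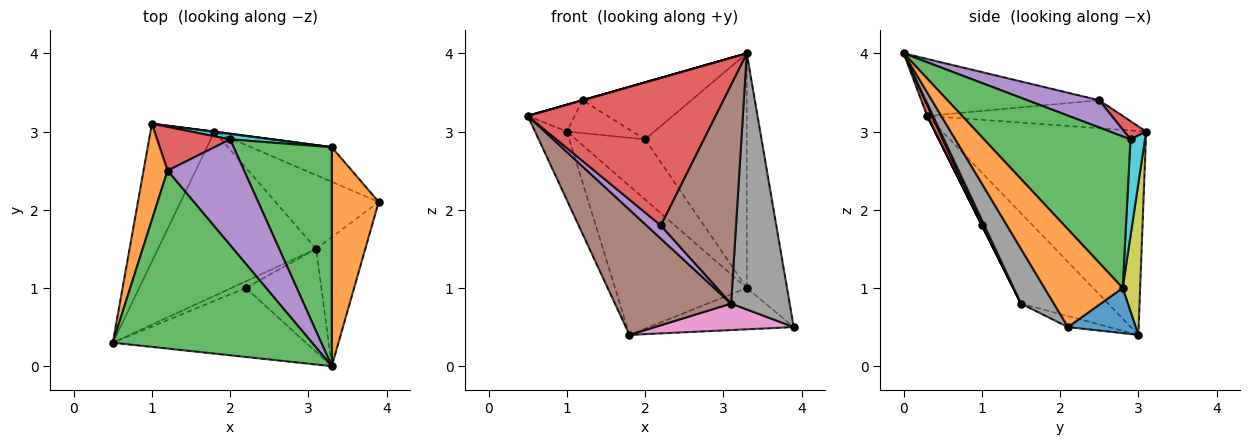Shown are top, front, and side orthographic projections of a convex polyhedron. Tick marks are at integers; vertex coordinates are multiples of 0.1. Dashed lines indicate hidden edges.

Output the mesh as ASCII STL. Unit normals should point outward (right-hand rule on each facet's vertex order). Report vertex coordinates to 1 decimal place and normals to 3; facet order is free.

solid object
 facet normal -0.944 0.147 -0.296
  outer loop
   vertex 1.8 3.0 0.4
   vertex 0.5 0.3 3.2
   vertex 1.0 3.1 3.0
  endloop
 endfacet
 facet normal -0.746 0.179 0.642
  outer loop
   vertex 1.2 2.5 3.4
   vertex 1.0 3.1 3.0
   vertex 0.5 0.3 3.2
  endloop
 endfacet
 facet normal -0.275 0.000 0.962
  outer loop
   vertex 1.2 2.5 3.4
   vertex 0.5 0.3 3.2
   vertex 3.3 0.0 4.0
  endloop
 endfacet
 facet normal 0.196 0.588 0.784
  outer loop
   vertex 2.0 2.9 2.9
   vertex 1.0 3.1 3.0
   vertex 1.2 2.5 3.4
  endloop
 endfacet
 facet normal 0.299 0.453 0.840
  outer loop
   vertex 2.0 2.9 2.9
   vertex 1.2 2.5 3.4
   vertex 3.3 0.0 4.0
  endloop
 endfacet
 facet normal -0.414 -0.552 -0.724
  outer loop
   vertex 3.1 1.5 0.8
   vertex 0.5 0.3 3.2
   vertex 1.8 3.0 0.4
  endloop
 endfacet
 facet normal -0.099 -0.336 -0.937
  outer loop
   vertex 3.1 1.5 0.8
   vertex 1.8 3.0 0.4
   vertex 3.9 2.1 0.5
  endloop
 endfacet
 facet normal 0.448 -0.798 -0.402
  outer loop
   vertex 3.1 1.5 0.8
   vertex 3.9 2.1 0.5
   vertex 3.3 0.0 4.0
  endloop
 endfacet
 facet normal 0.131 0.991 0.002
  outer loop
   vertex 3.3 2.8 1.0
   vertex 1.8 3.0 0.4
   vertex 1.0 3.1 3.0
  endloop
 endfacet
 facet normal 0.204 0.975 0.088
  outer loop
   vertex 3.3 2.8 1.0
   vertex 1.0 3.1 3.0
   vertex 2.0 2.9 2.9
  endloop
 endfacet
 facet normal 0.338 0.721 -0.604
  outer loop
   vertex 3.3 2.8 1.0
   vertex 3.9 2.1 0.5
   vertex 1.8 3.0 0.4
  endloop
 endfacet
 facet normal 0.818 0.421 0.393
  outer loop
   vertex 3.3 2.8 1.0
   vertex 3.3 0.0 4.0
   vertex 3.9 2.1 0.5
  endloop
 endfacet
 facet normal 0.725 0.503 0.470
  outer loop
   vertex 3.3 2.8 1.0
   vertex 2.0 2.9 2.9
   vertex 3.3 0.0 4.0
  endloop
 endfacet
 facet normal 0.024 -0.906 -0.424
  outer loop
   vertex 2.2 1.0 1.8
   vertex 3.3 0.0 4.0
   vertex 0.5 0.3 3.2
  endloop
 endfacet
 facet normal 0.000 -0.894 -0.447
  outer loop
   vertex 2.2 1.0 1.8
   vertex 0.5 0.3 3.2
   vertex 3.1 1.5 0.8
  endloop
 endfacet
 facet normal 0.029 -0.904 -0.426
  outer loop
   vertex 2.2 1.0 1.8
   vertex 3.1 1.5 0.8
   vertex 3.3 0.0 4.0
  endloop
 endfacet
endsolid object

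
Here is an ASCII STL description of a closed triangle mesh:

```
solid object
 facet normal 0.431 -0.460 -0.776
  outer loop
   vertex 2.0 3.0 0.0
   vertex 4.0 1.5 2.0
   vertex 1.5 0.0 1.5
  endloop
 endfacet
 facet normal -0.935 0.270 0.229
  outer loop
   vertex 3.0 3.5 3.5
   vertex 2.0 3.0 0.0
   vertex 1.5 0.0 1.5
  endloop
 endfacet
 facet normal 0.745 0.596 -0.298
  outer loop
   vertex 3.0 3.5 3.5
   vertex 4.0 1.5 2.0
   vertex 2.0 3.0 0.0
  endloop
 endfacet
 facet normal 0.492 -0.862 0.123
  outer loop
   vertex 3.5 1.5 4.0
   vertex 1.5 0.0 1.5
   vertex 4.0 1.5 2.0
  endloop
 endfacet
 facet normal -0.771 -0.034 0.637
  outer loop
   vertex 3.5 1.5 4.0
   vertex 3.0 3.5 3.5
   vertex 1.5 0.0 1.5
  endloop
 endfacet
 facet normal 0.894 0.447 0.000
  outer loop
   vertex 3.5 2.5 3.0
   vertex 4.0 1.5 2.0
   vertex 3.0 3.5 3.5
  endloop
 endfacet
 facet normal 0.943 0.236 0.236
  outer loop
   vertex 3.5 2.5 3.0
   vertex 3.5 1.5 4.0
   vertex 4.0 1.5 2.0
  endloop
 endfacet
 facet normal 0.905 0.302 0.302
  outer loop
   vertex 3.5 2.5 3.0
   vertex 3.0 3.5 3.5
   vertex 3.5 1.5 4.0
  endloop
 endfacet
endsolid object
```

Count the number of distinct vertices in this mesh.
6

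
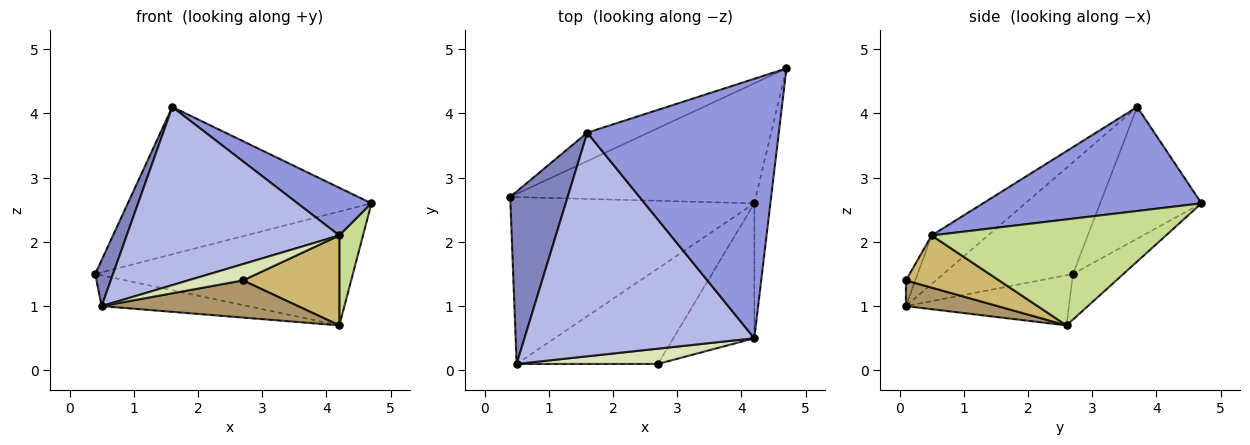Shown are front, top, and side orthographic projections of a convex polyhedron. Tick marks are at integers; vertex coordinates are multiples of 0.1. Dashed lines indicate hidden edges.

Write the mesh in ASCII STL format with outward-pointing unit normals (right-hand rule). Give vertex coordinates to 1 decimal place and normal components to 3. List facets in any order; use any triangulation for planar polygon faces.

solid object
 facet normal -0.378 0.909 -0.175
  outer loop
   vertex 1.6 3.7 4.1
   vertex 4.7 4.7 2.6
   vertex 0.4 2.7 1.5
  endloop
 endfacet
 facet normal -0.883 -0.121 0.454
  outer loop
   vertex 1.6 3.7 4.1
   vertex 0.4 2.7 1.5
   vertex 0.5 0.1 1.0
  endloop
 endfacet
 facet normal 0.471 -0.159 0.868
  outer loop
   vertex 4.2 0.5 2.1
   vertex 4.7 4.7 2.6
   vertex 1.6 3.7 4.1
  endloop
 endfacet
 facet normal -0.163 -0.615 0.772
  outer loop
   vertex 4.2 0.5 2.1
   vertex 1.6 3.7 4.1
   vertex 0.5 0.1 1.0
  endloop
 endfacet
 facet normal -0.133 0.682 -0.719
  outer loop
   vertex 4.2 2.6 0.7
   vertex 0.4 2.7 1.5
   vertex 4.7 4.7 2.6
  endloop
 endfacet
 facet normal -0.198 0.178 -0.964
  outer loop
   vertex 4.2 2.6 0.7
   vertex 0.5 0.1 1.0
   vertex 0.4 2.7 1.5
  endloop
 endfacet
 facet normal 0.984 -0.099 -0.149
  outer loop
   vertex 4.2 2.6 0.7
   vertex 4.7 4.7 2.6
   vertex 4.2 0.5 2.1
  endloop
 endfacet
 facet normal -0.123 -0.724 0.678
  outer loop
   vertex 2.7 0.1 1.4
   vertex 4.2 0.5 2.1
   vertex 0.5 0.1 1.0
  endloop
 endfacet
 facet normal 0.167 -0.358 -0.919
  outer loop
   vertex 2.7 0.1 1.4
   vertex 0.5 0.1 1.0
   vertex 4.2 2.6 0.7
  endloop
 endfacet
 facet normal 0.473 -0.489 -0.733
  outer loop
   vertex 2.7 0.1 1.4
   vertex 4.2 2.6 0.7
   vertex 4.2 0.5 2.1
  endloop
 endfacet
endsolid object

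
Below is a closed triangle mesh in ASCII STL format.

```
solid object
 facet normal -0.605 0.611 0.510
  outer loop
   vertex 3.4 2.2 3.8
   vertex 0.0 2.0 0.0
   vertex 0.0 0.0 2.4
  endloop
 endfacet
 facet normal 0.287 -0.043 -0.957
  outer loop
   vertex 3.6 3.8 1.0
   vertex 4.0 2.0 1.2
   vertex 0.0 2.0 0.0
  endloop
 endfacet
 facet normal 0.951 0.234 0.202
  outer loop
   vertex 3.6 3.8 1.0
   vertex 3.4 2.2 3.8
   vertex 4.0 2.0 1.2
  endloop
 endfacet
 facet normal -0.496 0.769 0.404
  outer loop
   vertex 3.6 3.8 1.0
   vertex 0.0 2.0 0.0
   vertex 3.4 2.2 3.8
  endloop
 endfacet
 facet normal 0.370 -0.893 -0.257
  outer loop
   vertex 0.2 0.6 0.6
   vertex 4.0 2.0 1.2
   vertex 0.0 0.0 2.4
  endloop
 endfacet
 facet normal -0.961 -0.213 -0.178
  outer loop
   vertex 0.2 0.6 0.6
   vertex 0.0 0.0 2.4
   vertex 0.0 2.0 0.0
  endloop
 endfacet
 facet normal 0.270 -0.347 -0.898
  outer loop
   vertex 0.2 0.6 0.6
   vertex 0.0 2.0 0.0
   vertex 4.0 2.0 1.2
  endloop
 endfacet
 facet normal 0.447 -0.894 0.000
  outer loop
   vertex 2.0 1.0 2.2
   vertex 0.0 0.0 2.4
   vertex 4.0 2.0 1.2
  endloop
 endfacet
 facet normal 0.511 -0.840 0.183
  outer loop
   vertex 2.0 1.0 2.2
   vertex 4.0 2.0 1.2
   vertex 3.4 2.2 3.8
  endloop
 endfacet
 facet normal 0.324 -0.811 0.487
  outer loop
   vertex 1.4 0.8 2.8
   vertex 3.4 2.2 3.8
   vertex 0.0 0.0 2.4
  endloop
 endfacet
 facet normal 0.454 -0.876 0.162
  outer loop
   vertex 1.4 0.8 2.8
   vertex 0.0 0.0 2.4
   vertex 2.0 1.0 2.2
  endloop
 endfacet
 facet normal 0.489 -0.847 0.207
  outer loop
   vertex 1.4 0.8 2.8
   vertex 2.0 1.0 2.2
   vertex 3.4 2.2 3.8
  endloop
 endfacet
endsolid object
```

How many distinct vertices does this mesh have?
8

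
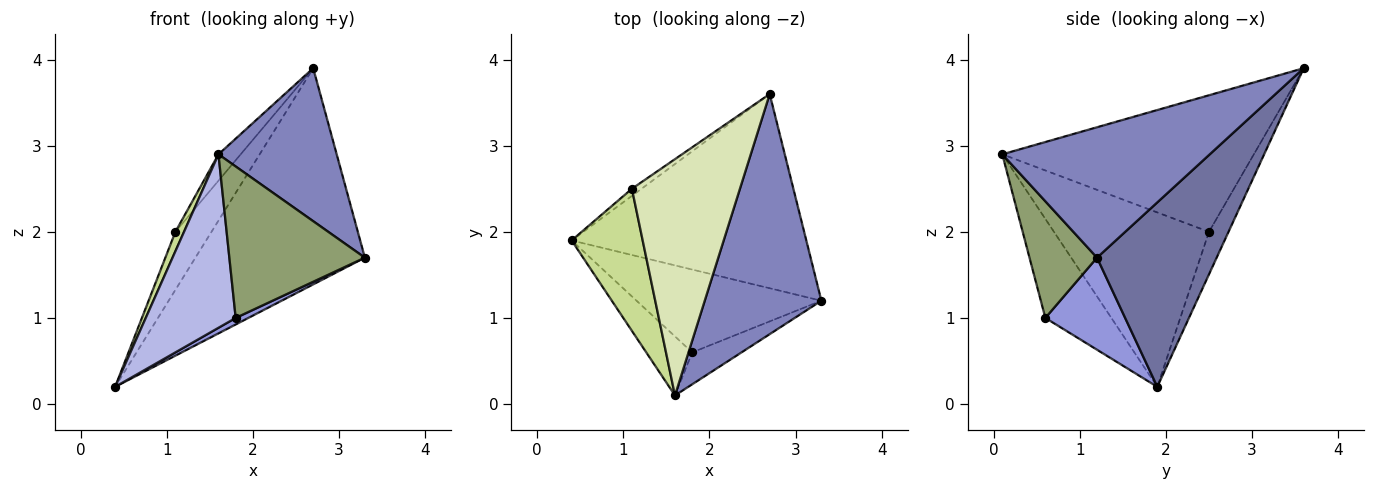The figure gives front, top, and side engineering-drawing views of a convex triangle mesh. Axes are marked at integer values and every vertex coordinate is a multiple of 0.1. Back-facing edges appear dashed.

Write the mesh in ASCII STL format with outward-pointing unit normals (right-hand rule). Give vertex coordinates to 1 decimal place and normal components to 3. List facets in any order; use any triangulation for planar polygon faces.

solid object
 facet normal 0.465 0.659 -0.592
  outer loop
   vertex 2.7 3.6 3.9
   vertex 3.3 1.2 1.7
   vertex 0.4 1.9 0.2
  endloop
 endfacet
 facet normal 0.686 -0.391 0.614
  outer loop
   vertex 1.6 0.1 2.9
   vertex 3.3 1.2 1.7
   vertex 2.7 3.6 3.9
  endloop
 endfacet
 facet normal 0.445 -0.070 -0.893
  outer loop
   vertex 1.8 0.6 1.0
   vertex 0.4 1.9 0.2
   vertex 3.3 1.2 1.7
  endloop
 endfacet
 facet normal -0.571 -0.777 -0.265
  outer loop
   vertex 1.8 0.6 1.0
   vertex 1.6 0.1 2.9
   vertex 0.4 1.9 0.2
  endloop
 endfacet
 facet normal 0.438 -0.880 -0.185
  outer loop
   vertex 1.8 0.6 1.0
   vertex 3.3 1.2 1.7
   vertex 1.6 0.1 2.9
  endloop
 endfacet
 facet normal -0.474 0.874 -0.107
  outer loop
   vertex 1.1 2.5 2.0
   vertex 2.7 3.6 3.9
   vertex 0.4 1.9 0.2
  endloop
 endfacet
 facet normal -0.925 -0.051 0.377
  outer loop
   vertex 1.1 2.5 2.0
   vertex 0.4 1.9 0.2
   vertex 1.6 0.1 2.9
  endloop
 endfacet
 facet normal -0.782 0.069 0.619
  outer loop
   vertex 1.1 2.5 2.0
   vertex 1.6 0.1 2.9
   vertex 2.7 3.6 3.9
  endloop
 endfacet
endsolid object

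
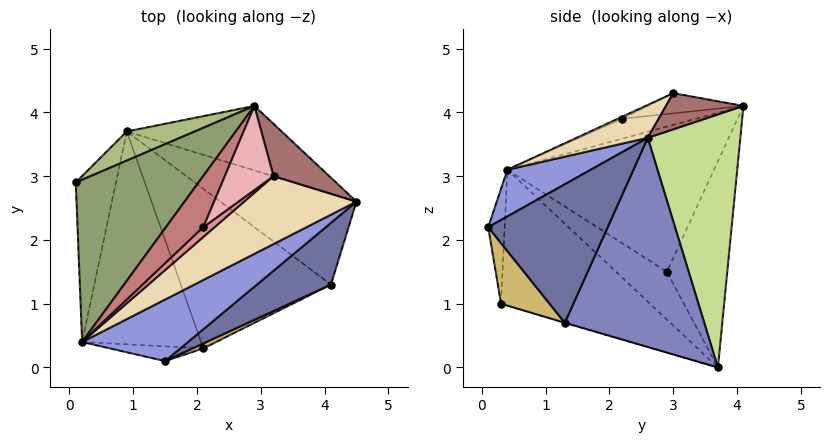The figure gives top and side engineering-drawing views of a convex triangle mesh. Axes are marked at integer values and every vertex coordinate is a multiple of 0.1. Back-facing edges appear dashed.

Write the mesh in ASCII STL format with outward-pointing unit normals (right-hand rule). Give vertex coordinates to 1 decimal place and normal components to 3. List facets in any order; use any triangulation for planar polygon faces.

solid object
 facet normal 0.532 -0.798 0.284
  outer loop
   vertex 4.1 1.3 0.7
   vertex 4.5 2.6 3.6
   vertex 1.5 0.1 2.2
  endloop
 endfacet
 facet normal 0.605 0.692 -0.394
  outer loop
   vertex 4.1 1.3 0.7
   vertex 0.9 3.7 0.0
   vertex 4.5 2.6 3.6
  endloop
 endfacet
 facet normal 0.286 -0.706 0.648
  outer loop
   vertex 0.2 0.4 3.1
   vertex 1.5 0.1 2.2
   vertex 4.5 2.6 3.6
  endloop
 endfacet
 facet normal -0.699 -0.405 -0.589
  outer loop
   vertex 0.2 0.4 3.1
   vertex 0.1 2.9 1.5
   vertex 0.9 3.7 0.0
  endloop
 endfacet
 facet normal -0.713 0.357 0.603
  outer loop
   vertex 2.9 4.1 4.1
   vertex 0.1 2.9 1.5
   vertex 0.2 0.4 3.1
  endloop
 endfacet
 facet normal -0.518 0.838 0.171
  outer loop
   vertex 2.9 4.1 4.1
   vertex 0.9 3.7 0.0
   vertex 0.1 2.9 1.5
  endloop
 endfacet
 facet normal 0.578 0.735 -0.354
  outer loop
   vertex 2.9 4.1 4.1
   vertex 4.5 2.6 3.6
   vertex 0.9 3.7 0.0
  endloop
 endfacet
 facet normal -0.437 -0.826 -0.356
  outer loop
   vertex 2.1 0.3 1.0
   vertex 1.5 0.1 2.2
   vertex 0.2 0.4 3.1
  endloop
 endfacet
 facet normal -0.684 -0.417 -0.599
  outer loop
   vertex 2.1 0.3 1.0
   vertex 0.2 0.4 3.1
   vertex 0.9 3.7 0.0
  endloop
 endfacet
 facet normal 0.455 -0.887 0.080
  outer loop
   vertex 2.1 0.3 1.0
   vertex 4.1 1.3 0.7
   vertex 1.5 0.1 2.2
  endloop
 endfacet
 facet normal -0.002 -0.283 -0.959
  outer loop
   vertex 2.1 0.3 1.0
   vertex 0.9 3.7 0.0
   vertex 4.1 1.3 0.7
  endloop
 endfacet
 facet normal 0.223 -0.609 0.762
  outer loop
   vertex 3.2 3.0 4.3
   vertex 0.2 0.4 3.1
   vertex 4.5 2.6 3.6
  endloop
 endfacet
 facet normal 0.521 0.288 0.803
  outer loop
   vertex 3.2 3.0 4.3
   vertex 4.5 2.6 3.6
   vertex 2.9 4.1 4.1
  endloop
 endfacet
 facet normal -0.469 0.105 0.877
  outer loop
   vertex 2.1 2.2 3.9
   vertex 2.9 4.1 4.1
   vertex 0.2 0.4 3.1
  endloop
 endfacet
 facet normal -0.166 -0.249 0.954
  outer loop
   vertex 2.1 2.2 3.9
   vertex 0.2 0.4 3.1
   vertex 3.2 3.0 4.3
  endloop
 endfacet
 facet normal -0.382 0.064 0.922
  outer loop
   vertex 2.1 2.2 3.9
   vertex 3.2 3.0 4.3
   vertex 2.9 4.1 4.1
  endloop
 endfacet
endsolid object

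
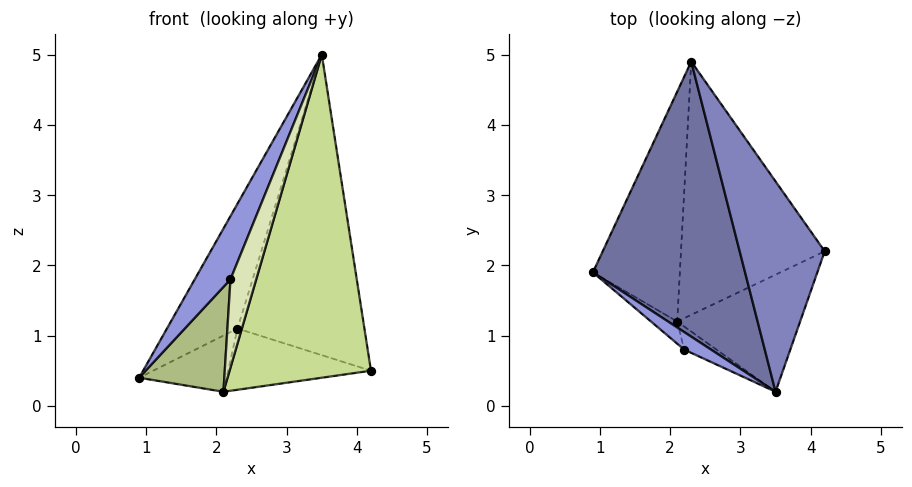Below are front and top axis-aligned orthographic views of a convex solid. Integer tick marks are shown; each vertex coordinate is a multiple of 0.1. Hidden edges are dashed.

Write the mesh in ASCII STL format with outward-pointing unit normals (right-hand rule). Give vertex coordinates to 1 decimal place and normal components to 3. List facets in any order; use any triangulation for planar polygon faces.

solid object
 facet normal -0.802 0.247 0.544
  outer loop
   vertex 3.5 0.2 5.0
   vertex 2.3 4.9 1.1
   vertex 0.9 1.9 0.4
  endloop
 endfacet
 facet normal 0.803 0.489 0.342
  outer loop
   vertex 3.5 0.2 5.0
   vertex 4.2 2.2 0.5
   vertex 2.3 4.9 1.1
  endloop
 endfacet
 facet normal -0.741 -0.647 0.180
  outer loop
   vertex 2.2 0.8 1.8
   vertex 3.5 0.2 5.0
   vertex 0.9 1.9 0.4
  endloop
 endfacet
 facet normal -0.023 0.237 -0.971
  outer loop
   vertex 2.1 1.2 0.2
   vertex 0.9 1.9 0.4
   vertex 2.3 4.9 1.1
  endloop
 endfacet
 facet normal 0.027 0.235 -0.972
  outer loop
   vertex 2.1 1.2 0.2
   vertex 2.3 4.9 1.1
   vertex 4.2 2.2 0.5
  endloop
 endfacet
 facet normal -0.518 -0.837 -0.177
  outer loop
   vertex 2.1 1.2 0.2
   vertex 2.2 0.8 1.8
   vertex 0.9 1.9 0.4
  endloop
 endfacet
 facet normal 0.445 -0.842 -0.305
  outer loop
   vertex 2.1 1.2 0.2
   vertex 4.2 2.2 0.5
   vertex 3.5 0.2 5.0
  endloop
 endfacet
 facet normal 0.173 -0.953 -0.249
  outer loop
   vertex 2.1 1.2 0.2
   vertex 3.5 0.2 5.0
   vertex 2.2 0.8 1.8
  endloop
 endfacet
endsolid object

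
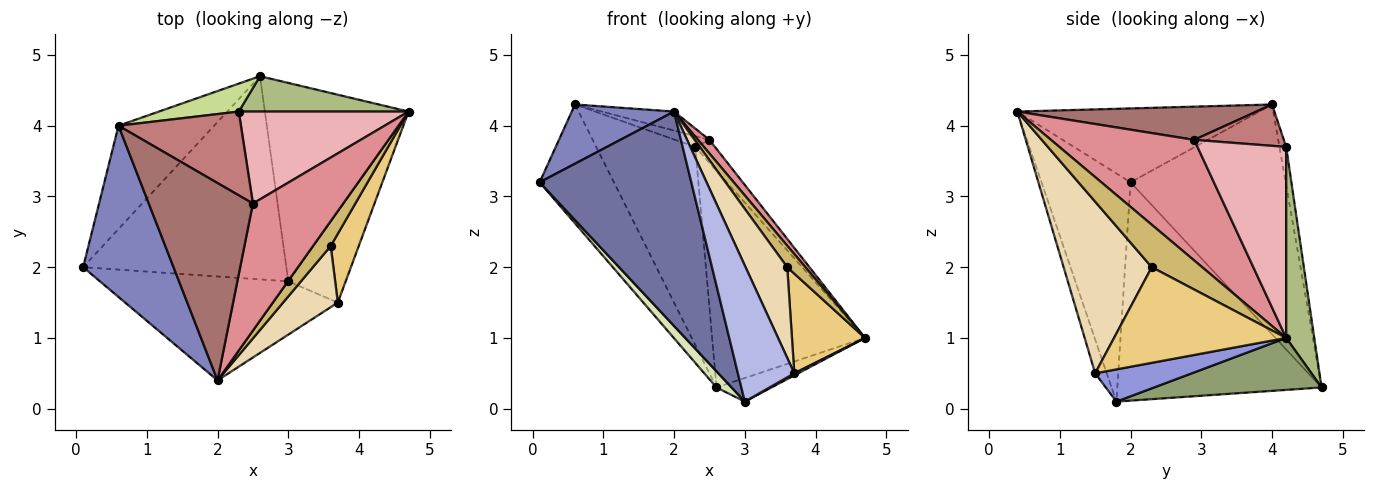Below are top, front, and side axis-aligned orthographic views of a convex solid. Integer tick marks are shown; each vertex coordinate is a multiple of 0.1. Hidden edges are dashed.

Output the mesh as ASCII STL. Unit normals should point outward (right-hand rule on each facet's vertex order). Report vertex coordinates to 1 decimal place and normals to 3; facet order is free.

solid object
 facet normal -0.467 -0.796 -0.386
  outer loop
   vertex 3.0 1.8 0.1
   vertex 2.0 0.4 4.2
   vertex 0.1 2.0 3.2
  endloop
 endfacet
 facet normal -0.611 -0.259 0.748
  outer loop
   vertex 0.6 4.0 4.3
   vertex 0.1 2.0 3.2
   vertex 2.0 0.4 4.2
  endloop
 endfacet
 facet normal 0.490 -0.020 -0.872
  outer loop
   vertex 3.7 1.5 0.5
   vertex 3.0 1.8 0.1
   vertex 4.7 4.2 1.0
  endloop
 endfacet
 facet normal -0.187 -0.915 -0.358
  outer loop
   vertex 3.7 1.5 0.5
   vertex 2.0 0.4 4.2
   vertex 3.0 1.8 0.1
  endloop
 endfacet
 facet normal 0.338 0.111 -0.935
  outer loop
   vertex 2.6 4.7 0.3
   vertex 4.7 4.2 1.0
   vertex 3.0 1.8 0.1
  endloop
 endfacet
 facet normal 0.178 0.971 0.159
  outer loop
   vertex 2.6 4.7 0.3
   vertex 2.3 4.2 3.7
   vertex 4.7 4.2 1.0
  endloop
 endfacet
 facet normal -0.067 0.988 0.139
  outer loop
   vertex 2.6 4.7 0.3
   vertex 0.6 4.0 4.3
   vertex 2.3 4.2 3.7
  endloop
 endfacet
 facet normal -0.731 -0.054 -0.680
  outer loop
   vertex 2.6 4.7 0.3
   vertex 3.0 1.8 0.1
   vertex 0.1 2.0 3.2
  endloop
 endfacet
 facet normal -0.844 0.404 -0.351
  outer loop
   vertex 2.6 4.7 0.3
   vertex 0.1 2.0 3.2
   vertex 0.6 4.0 4.3
  endloop
 endfacet
 facet normal 0.876 -0.315 0.365
  outer loop
   vertex 3.6 2.3 2.0
   vertex 4.7 4.2 1.0
   vertex 2.0 0.4 4.2
  endloop
 endfacet
 facet normal 0.889 -0.377 0.261
  outer loop
   vertex 3.6 2.3 2.0
   vertex 3.7 1.5 0.5
   vertex 4.7 4.2 1.0
  endloop
 endfacet
 facet normal 0.869 -0.411 0.277
  outer loop
   vertex 3.6 2.3 2.0
   vertex 2.0 0.4 4.2
   vertex 3.7 1.5 0.5
  endloop
 endfacet
 facet normal 0.303 0.091 0.949
  outer loop
   vertex 2.5 2.9 3.8
   vertex 0.6 4.0 4.3
   vertex 2.0 0.4 4.2
  endloop
 endfacet
 facet normal 0.318 0.121 0.940
  outer loop
   vertex 2.5 2.9 3.8
   vertex 2.3 4.2 3.7
   vertex 0.6 4.0 4.3
  endloop
 endfacet
 facet normal 0.799 -0.064 0.598
  outer loop
   vertex 2.5 2.9 3.8
   vertex 2.0 0.4 4.2
   vertex 4.7 4.2 1.0
  endloop
 endfacet
 facet normal 0.737 0.164 0.655
  outer loop
   vertex 2.5 2.9 3.8
   vertex 4.7 4.2 1.0
   vertex 2.3 4.2 3.7
  endloop
 endfacet
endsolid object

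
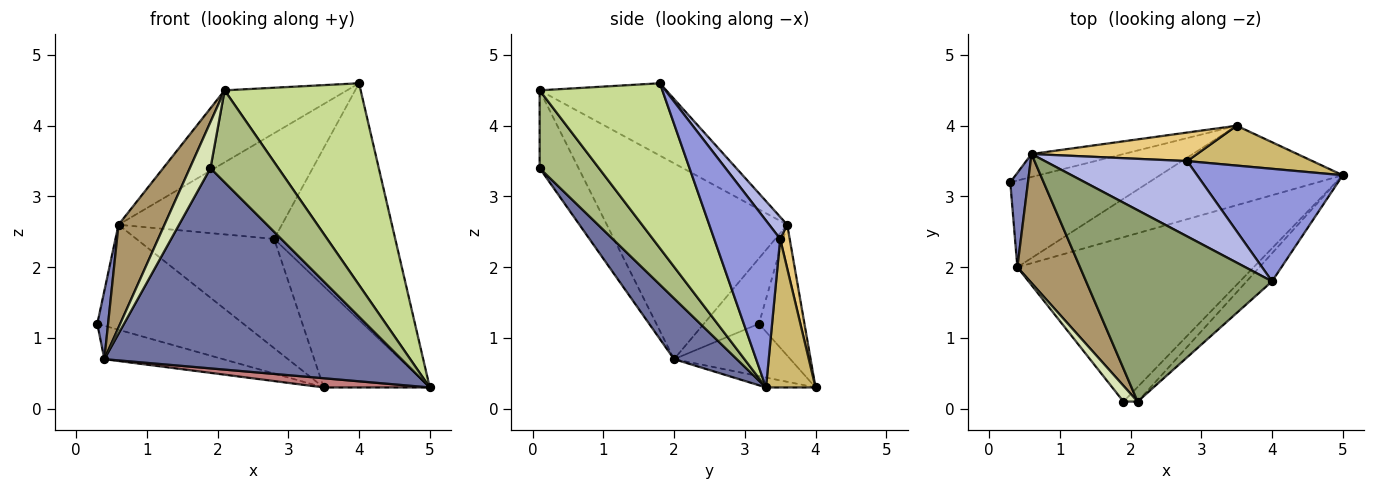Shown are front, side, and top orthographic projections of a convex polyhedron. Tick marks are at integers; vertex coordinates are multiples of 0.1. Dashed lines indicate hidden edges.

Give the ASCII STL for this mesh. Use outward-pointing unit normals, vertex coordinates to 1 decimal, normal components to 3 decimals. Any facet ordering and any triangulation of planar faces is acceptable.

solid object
 facet normal 0.161 -0.763 -0.626
  outer loop
   vertex 0.4 2.0 0.7
   vertex 5.0 3.3 0.3
   vertex 1.9 0.1 3.4
  endloop
 endfacet
 facet normal -0.949 -0.186 0.256
  outer loop
   vertex 0.6 3.6 2.6
   vertex 0.3 3.2 1.2
   vertex 0.4 2.0 0.7
  endloop
 endfacet
 facet normal 0.441 0.810 0.385
  outer loop
   vertex 2.8 3.5 2.4
   vertex 4.0 1.8 4.6
   vertex 5.0 3.3 0.3
  endloop
 endfacet
 facet normal 0.089 0.811 0.578
  outer loop
   vertex 2.8 3.5 2.4
   vertex 0.6 3.6 2.6
   vertex 4.0 1.8 4.6
  endloop
 endfacet
 facet normal -0.342 0.331 0.879
  outer loop
   vertex 2.1 0.1 4.5
   vertex 4.0 1.8 4.6
   vertex 0.6 3.6 2.6
  endloop
 endfacet
 facet normal 0.653 -0.748 -0.119
  outer loop
   vertex 2.1 0.1 4.5
   vertex 1.9 0.1 3.4
   vertex 5.0 3.3 0.3
  endloop
 endfacet
 facet normal 0.666 -0.739 -0.103
  outer loop
   vertex 2.1 0.1 4.5
   vertex 5.0 3.3 0.3
   vertex 4.0 1.8 4.6
  endloop
 endfacet
 facet normal -0.872 -0.463 0.159
  outer loop
   vertex 2.1 0.1 4.5
   vertex 0.4 2.0 0.7
   vertex 1.9 0.1 3.4
  endloop
 endfacet
 facet normal -0.926 -0.236 0.296
  outer loop
   vertex 2.1 0.1 4.5
   vertex 0.6 3.6 2.6
   vertex 0.4 2.0 0.7
  endloop
 endfacet
 facet normal 0.398 0.854 0.336
  outer loop
   vertex 3.5 4.0 0.3
   vertex 2.8 3.5 2.4
   vertex 5.0 3.3 0.3
  endloop
 endfacet
 facet normal 0.067 0.965 0.252
  outer loop
   vertex 3.5 4.0 0.3
   vertex 0.6 3.6 2.6
   vertex 2.8 3.5 2.4
  endloop
 endfacet
 facet normal -0.291 0.935 -0.205
  outer loop
   vertex 3.5 4.0 0.3
   vertex 0.3 3.2 1.2
   vertex 0.6 3.6 2.6
  endloop
 endfacet
 facet normal -0.332 0.339 -0.880
  outer loop
   vertex 3.5 4.0 0.3
   vertex 0.4 2.0 0.7
   vertex 0.3 3.2 1.2
  endloop
 endfacet
 facet normal -0.054 -0.115 -0.992
  outer loop
   vertex 3.5 4.0 0.3
   vertex 5.0 3.3 0.3
   vertex 0.4 2.0 0.7
  endloop
 endfacet
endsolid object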